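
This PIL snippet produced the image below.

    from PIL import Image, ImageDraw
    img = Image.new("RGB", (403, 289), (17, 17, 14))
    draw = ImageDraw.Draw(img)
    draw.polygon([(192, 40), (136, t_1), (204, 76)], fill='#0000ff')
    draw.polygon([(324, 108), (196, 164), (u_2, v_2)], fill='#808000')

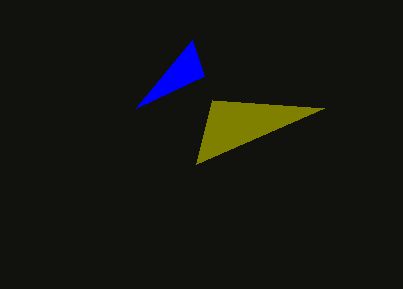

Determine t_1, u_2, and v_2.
t_1 = 108
u_2 = 212
v_2 = 100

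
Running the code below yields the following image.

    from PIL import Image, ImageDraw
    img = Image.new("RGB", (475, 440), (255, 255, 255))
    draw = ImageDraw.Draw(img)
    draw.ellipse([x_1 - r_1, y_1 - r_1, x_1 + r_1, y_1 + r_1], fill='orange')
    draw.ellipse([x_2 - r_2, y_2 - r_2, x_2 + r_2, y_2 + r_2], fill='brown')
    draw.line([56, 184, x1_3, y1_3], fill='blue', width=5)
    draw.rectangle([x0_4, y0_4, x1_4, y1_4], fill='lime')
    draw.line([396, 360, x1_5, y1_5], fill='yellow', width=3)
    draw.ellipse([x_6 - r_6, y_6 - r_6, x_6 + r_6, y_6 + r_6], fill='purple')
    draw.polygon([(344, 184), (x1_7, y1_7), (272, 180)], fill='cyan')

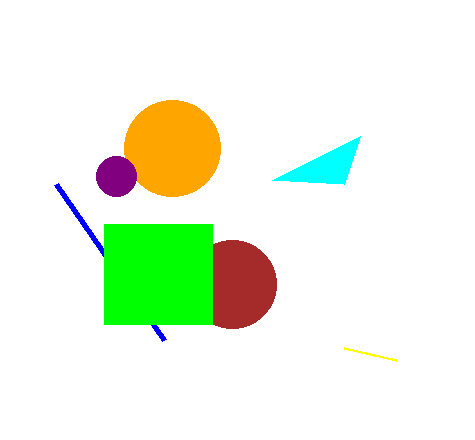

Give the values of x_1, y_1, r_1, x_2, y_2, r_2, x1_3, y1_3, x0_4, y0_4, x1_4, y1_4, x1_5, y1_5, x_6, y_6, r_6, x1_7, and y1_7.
x_1 = 172, y_1 = 148, r_1 = 48, x_2 = 232, y_2 = 284, r_2 = 44, x1_3 = 164, y1_3 = 340, x0_4 = 104, y0_4 = 224, x1_4 = 212, y1_4 = 324, x1_5 = 344, y1_5 = 348, x_6 = 116, y_6 = 176, r_6 = 20, x1_7 = 360, y1_7 = 136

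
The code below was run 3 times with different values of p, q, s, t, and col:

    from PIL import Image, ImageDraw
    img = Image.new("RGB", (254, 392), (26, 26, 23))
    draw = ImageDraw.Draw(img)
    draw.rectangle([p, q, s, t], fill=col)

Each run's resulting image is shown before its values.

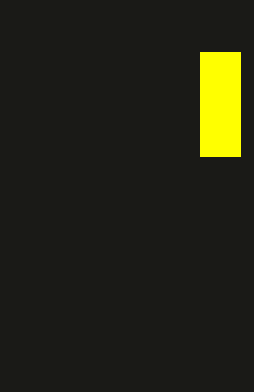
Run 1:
p = 200; q = 52; s = 240; t = 156; col = 'yellow'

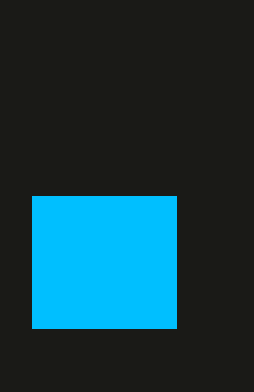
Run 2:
p = 32; q = 196; s = 176; t = 328; col = 'deepskyblue'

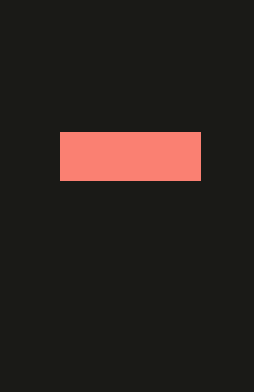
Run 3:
p = 60, q = 132, s = 200, t = 180, col = 'salmon'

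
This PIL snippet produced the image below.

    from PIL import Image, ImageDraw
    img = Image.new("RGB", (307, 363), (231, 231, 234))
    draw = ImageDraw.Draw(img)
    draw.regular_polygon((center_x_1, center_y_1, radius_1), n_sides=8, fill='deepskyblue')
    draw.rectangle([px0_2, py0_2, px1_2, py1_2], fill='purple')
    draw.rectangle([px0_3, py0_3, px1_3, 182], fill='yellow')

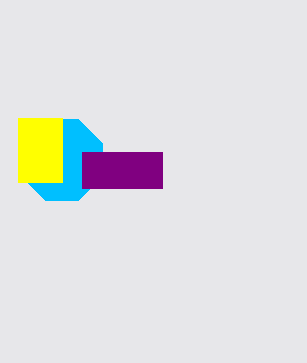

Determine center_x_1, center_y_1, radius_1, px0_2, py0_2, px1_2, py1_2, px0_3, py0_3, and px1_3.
center_x_1 = 62; center_y_1 = 160; radius_1 = 44; px0_2 = 82; py0_2 = 152; px1_2 = 162; py1_2 = 188; px0_3 = 18; py0_3 = 118; px1_3 = 62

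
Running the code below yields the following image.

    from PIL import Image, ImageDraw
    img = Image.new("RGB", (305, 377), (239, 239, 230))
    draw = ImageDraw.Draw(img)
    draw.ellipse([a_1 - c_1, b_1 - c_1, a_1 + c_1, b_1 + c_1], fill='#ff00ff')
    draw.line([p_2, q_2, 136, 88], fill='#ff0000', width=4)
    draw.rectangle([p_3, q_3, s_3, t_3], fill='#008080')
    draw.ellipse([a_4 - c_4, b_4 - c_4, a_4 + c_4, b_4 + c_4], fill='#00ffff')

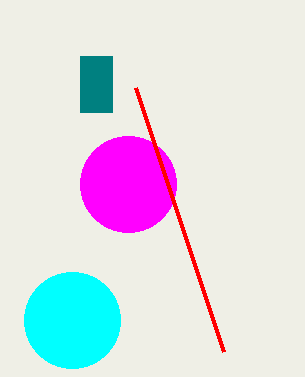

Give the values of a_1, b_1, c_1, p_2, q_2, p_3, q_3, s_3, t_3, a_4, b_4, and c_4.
a_1 = 128, b_1 = 184, c_1 = 48, p_2 = 224, q_2 = 352, p_3 = 80, q_3 = 56, s_3 = 112, t_3 = 112, a_4 = 72, b_4 = 320, c_4 = 48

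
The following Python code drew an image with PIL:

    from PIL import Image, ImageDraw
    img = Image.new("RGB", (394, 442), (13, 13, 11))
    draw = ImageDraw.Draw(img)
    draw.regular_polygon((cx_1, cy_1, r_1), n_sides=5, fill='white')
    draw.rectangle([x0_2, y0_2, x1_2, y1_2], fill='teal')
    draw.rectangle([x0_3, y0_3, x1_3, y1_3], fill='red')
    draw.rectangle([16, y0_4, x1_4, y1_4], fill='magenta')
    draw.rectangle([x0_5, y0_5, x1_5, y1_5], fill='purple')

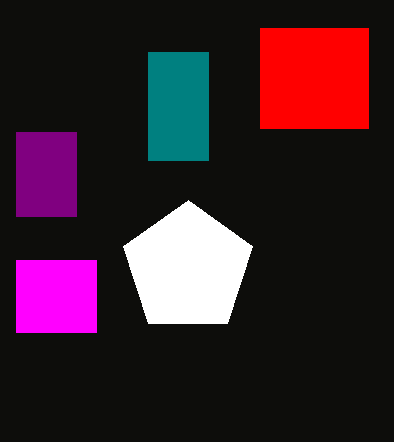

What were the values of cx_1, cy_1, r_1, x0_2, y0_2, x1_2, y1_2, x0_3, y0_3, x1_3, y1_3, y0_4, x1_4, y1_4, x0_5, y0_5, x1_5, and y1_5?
cx_1 = 188; cy_1 = 268; r_1 = 68; x0_2 = 148; y0_2 = 52; x1_2 = 208; y1_2 = 160; x0_3 = 260; y0_3 = 28; x1_3 = 368; y1_3 = 128; y0_4 = 260; x1_4 = 96; y1_4 = 332; x0_5 = 16; y0_5 = 132; x1_5 = 76; y1_5 = 216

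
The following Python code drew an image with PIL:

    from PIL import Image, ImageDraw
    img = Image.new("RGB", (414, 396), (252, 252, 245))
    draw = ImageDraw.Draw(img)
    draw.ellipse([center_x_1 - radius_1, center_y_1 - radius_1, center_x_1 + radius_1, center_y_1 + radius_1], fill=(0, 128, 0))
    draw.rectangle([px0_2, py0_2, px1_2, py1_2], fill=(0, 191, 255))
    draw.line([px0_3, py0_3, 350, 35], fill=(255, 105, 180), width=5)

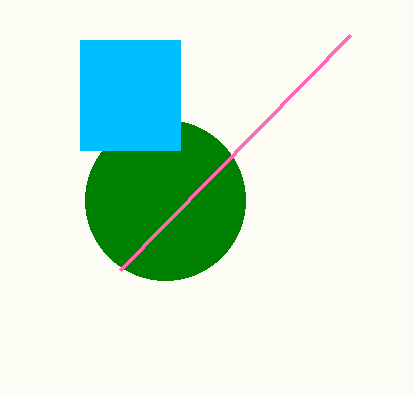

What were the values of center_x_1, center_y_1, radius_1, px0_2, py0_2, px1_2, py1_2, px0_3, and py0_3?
center_x_1 = 165
center_y_1 = 200
radius_1 = 80
px0_2 = 80
py0_2 = 40
px1_2 = 180
py1_2 = 150
px0_3 = 120
py0_3 = 270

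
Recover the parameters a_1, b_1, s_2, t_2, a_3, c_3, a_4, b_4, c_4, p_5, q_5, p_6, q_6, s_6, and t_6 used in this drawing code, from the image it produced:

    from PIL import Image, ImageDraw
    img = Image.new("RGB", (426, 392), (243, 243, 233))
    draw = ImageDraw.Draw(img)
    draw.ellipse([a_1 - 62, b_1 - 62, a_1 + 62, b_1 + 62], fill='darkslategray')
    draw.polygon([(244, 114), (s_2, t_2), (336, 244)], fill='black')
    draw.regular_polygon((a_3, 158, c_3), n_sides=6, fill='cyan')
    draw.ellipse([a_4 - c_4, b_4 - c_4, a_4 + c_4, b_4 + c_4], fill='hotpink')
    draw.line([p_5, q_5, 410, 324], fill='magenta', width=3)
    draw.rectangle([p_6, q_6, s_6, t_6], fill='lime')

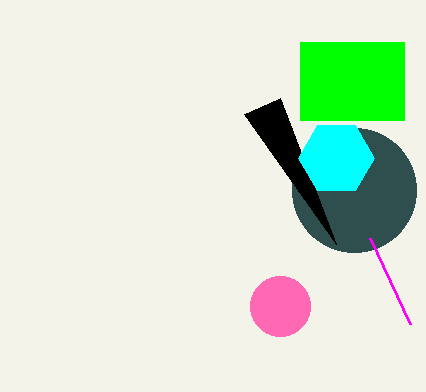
a_1 = 354, b_1 = 190, s_2 = 280, t_2 = 98, a_3 = 336, c_3 = 38, a_4 = 280, b_4 = 306, c_4 = 30, p_5 = 370, q_5 = 238, p_6 = 300, q_6 = 42, s_6 = 404, t_6 = 120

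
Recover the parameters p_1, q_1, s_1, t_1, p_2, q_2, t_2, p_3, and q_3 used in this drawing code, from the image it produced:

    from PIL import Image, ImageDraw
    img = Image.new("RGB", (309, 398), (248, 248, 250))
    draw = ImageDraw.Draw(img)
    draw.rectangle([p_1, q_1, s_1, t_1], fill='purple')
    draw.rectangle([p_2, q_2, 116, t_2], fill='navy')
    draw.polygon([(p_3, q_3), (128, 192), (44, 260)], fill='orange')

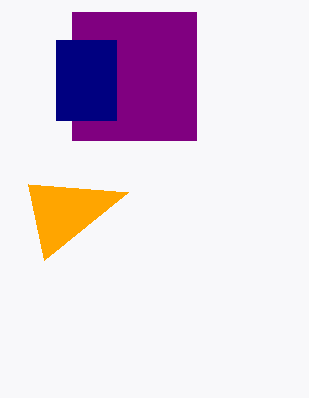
p_1 = 72; q_1 = 12; s_1 = 196; t_1 = 140; p_2 = 56; q_2 = 40; t_2 = 120; p_3 = 28; q_3 = 184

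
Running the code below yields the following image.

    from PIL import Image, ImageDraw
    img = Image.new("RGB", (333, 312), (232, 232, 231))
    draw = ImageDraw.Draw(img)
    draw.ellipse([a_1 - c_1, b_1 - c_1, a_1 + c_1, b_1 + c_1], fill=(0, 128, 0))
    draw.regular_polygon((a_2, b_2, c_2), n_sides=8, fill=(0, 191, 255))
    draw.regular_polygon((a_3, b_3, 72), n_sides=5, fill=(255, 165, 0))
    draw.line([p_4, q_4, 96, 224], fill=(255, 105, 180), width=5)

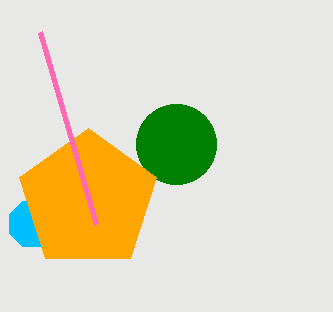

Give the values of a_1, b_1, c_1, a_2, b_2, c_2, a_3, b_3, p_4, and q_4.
a_1 = 176, b_1 = 144, c_1 = 40, a_2 = 32, b_2 = 224, c_2 = 24, a_3 = 88, b_3 = 200, p_4 = 40, q_4 = 32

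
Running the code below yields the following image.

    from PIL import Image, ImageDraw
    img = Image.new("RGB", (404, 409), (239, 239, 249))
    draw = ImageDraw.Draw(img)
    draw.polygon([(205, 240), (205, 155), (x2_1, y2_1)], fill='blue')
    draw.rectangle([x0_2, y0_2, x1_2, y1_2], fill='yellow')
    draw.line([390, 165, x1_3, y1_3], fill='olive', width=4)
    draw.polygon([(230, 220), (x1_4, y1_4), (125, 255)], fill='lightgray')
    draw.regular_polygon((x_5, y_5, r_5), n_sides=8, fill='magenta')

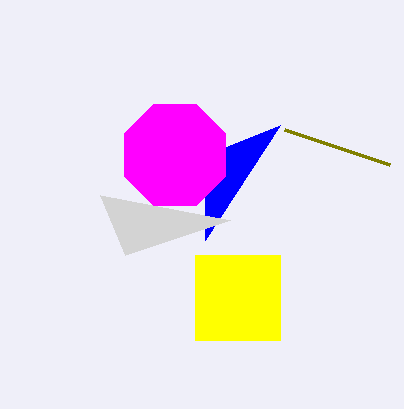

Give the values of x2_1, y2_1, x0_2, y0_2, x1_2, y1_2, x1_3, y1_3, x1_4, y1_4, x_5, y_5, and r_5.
x2_1 = 280
y2_1 = 125
x0_2 = 195
y0_2 = 255
x1_2 = 280
y1_2 = 340
x1_3 = 285
y1_3 = 130
x1_4 = 100
y1_4 = 195
x_5 = 175
y_5 = 155
r_5 = 55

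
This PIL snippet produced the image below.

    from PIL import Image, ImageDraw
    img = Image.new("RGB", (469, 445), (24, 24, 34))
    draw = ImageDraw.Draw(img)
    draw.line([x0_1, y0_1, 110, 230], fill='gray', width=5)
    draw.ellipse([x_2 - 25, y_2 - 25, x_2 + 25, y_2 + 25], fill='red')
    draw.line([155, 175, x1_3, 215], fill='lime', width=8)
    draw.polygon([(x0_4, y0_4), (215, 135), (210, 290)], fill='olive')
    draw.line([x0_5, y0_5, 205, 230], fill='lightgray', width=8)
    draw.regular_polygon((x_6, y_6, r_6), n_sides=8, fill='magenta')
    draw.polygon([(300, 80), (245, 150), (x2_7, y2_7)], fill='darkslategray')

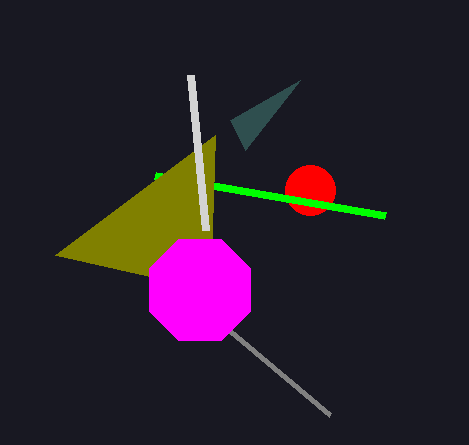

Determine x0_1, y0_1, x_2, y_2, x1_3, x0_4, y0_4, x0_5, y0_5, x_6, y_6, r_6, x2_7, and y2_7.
x0_1 = 330; y0_1 = 415; x_2 = 310; y_2 = 190; x1_3 = 385; x0_4 = 55; y0_4 = 255; x0_5 = 190; y0_5 = 75; x_6 = 200; y_6 = 290; r_6 = 55; x2_7 = 230; y2_7 = 120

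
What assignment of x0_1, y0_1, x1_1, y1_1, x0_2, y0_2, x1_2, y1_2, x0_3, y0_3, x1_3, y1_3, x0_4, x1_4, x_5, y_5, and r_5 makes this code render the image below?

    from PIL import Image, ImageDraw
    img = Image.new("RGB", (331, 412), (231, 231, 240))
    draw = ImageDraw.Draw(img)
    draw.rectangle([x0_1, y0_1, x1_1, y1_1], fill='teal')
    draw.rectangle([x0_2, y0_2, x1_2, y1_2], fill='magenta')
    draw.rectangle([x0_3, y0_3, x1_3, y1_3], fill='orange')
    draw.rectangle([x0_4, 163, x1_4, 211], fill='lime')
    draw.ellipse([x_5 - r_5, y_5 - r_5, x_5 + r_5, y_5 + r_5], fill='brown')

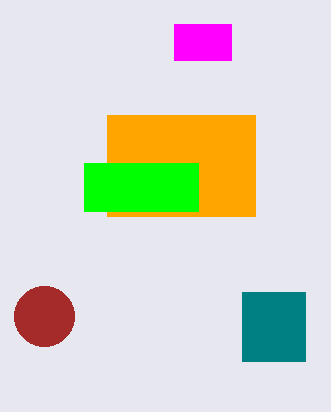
x0_1 = 242; y0_1 = 292; x1_1 = 305; y1_1 = 361; x0_2 = 174; y0_2 = 24; x1_2 = 231; y1_2 = 60; x0_3 = 107; y0_3 = 115; x1_3 = 255; y1_3 = 216; x0_4 = 84; x1_4 = 198; x_5 = 44; y_5 = 316; r_5 = 30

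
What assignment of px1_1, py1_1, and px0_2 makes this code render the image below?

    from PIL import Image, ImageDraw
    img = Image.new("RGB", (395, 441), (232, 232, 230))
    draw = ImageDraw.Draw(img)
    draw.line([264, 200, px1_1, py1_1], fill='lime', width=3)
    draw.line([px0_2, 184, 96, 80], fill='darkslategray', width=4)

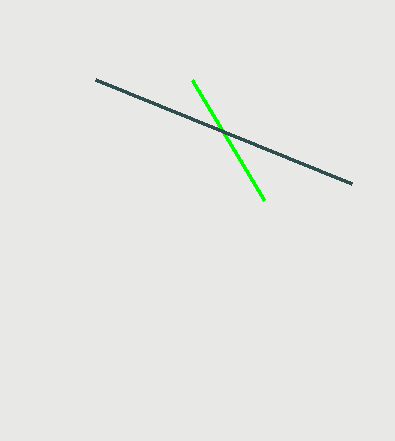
px1_1 = 192
py1_1 = 80
px0_2 = 352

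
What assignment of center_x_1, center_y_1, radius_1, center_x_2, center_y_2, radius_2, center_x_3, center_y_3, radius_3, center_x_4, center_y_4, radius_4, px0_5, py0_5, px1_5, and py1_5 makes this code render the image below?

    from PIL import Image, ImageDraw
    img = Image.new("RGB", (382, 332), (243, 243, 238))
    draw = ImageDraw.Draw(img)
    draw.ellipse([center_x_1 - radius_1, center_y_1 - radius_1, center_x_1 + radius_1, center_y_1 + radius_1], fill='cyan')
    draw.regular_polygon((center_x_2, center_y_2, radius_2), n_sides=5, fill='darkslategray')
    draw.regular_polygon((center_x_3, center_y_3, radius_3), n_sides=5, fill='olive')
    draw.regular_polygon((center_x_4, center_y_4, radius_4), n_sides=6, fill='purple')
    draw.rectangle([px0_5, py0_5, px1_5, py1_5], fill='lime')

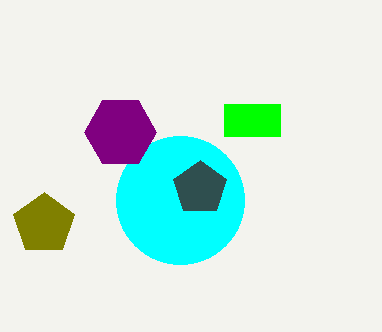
center_x_1 = 180
center_y_1 = 200
radius_1 = 64
center_x_2 = 200
center_y_2 = 188
radius_2 = 28
center_x_3 = 44
center_y_3 = 224
radius_3 = 32
center_x_4 = 120
center_y_4 = 132
radius_4 = 36
px0_5 = 224
py0_5 = 104
px1_5 = 280
py1_5 = 136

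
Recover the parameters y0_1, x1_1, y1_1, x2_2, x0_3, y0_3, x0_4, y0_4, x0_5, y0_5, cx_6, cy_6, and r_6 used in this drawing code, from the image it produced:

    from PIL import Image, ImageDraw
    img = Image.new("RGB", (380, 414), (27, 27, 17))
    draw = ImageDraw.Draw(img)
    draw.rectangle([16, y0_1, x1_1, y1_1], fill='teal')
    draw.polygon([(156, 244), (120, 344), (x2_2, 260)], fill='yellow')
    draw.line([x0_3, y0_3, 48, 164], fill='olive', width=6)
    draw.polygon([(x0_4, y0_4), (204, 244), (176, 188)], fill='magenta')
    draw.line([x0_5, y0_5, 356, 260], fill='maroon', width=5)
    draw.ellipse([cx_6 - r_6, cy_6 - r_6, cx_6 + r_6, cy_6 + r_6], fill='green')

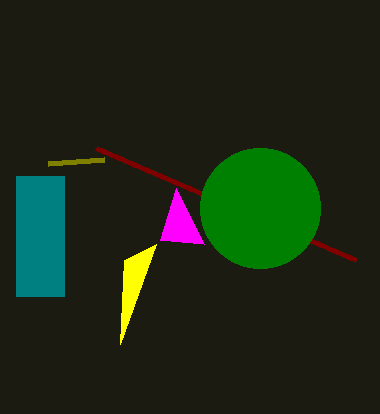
y0_1 = 176, x1_1 = 64, y1_1 = 296, x2_2 = 124, x0_3 = 104, y0_3 = 160, x0_4 = 160, y0_4 = 240, x0_5 = 96, y0_5 = 148, cx_6 = 260, cy_6 = 208, r_6 = 60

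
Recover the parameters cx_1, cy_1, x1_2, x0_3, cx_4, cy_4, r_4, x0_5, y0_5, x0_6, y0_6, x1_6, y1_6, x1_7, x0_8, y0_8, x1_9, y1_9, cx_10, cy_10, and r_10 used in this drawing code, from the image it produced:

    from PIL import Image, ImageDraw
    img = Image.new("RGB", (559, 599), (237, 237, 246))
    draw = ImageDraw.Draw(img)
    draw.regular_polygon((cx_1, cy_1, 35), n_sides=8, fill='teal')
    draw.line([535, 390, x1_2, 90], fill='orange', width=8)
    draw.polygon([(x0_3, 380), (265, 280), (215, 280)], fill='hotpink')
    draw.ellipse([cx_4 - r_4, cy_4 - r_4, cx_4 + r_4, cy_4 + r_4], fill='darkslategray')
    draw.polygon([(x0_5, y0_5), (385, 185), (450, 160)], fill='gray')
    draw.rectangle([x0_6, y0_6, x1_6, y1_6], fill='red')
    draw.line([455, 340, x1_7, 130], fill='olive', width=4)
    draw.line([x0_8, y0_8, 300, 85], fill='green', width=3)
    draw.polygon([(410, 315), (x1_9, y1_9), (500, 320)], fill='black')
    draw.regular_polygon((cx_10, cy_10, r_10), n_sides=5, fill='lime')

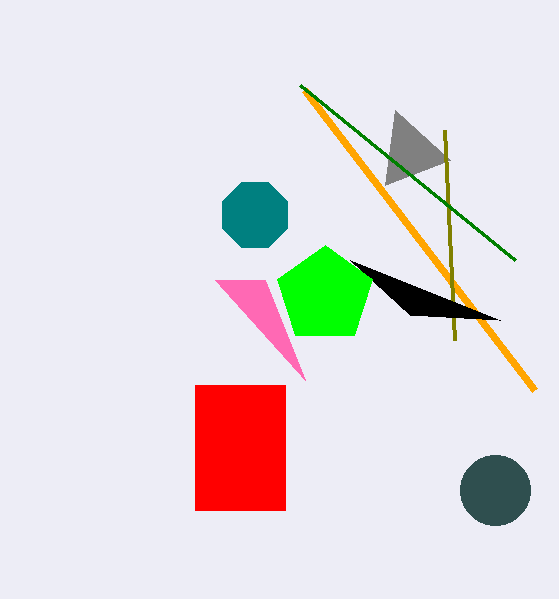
cx_1 = 255
cy_1 = 215
x1_2 = 305
x0_3 = 305
cx_4 = 495
cy_4 = 490
r_4 = 35
x0_5 = 395
y0_5 = 110
x0_6 = 195
y0_6 = 385
x1_6 = 285
y1_6 = 510
x1_7 = 445
x0_8 = 515
y0_8 = 260
x1_9 = 350
y1_9 = 260
cx_10 = 325
cy_10 = 295
r_10 = 50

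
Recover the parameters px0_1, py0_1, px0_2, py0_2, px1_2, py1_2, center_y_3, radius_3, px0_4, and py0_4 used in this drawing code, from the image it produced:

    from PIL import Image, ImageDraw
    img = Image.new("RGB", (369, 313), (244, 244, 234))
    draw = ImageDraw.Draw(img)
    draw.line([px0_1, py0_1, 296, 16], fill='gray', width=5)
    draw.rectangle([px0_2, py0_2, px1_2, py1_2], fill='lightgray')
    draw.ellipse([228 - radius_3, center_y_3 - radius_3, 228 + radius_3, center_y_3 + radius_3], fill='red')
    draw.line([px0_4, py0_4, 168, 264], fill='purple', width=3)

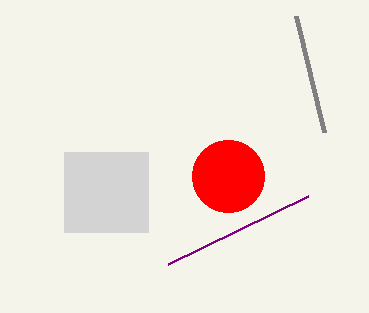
px0_1 = 324; py0_1 = 132; px0_2 = 64; py0_2 = 152; px1_2 = 148; py1_2 = 232; center_y_3 = 176; radius_3 = 36; px0_4 = 308; py0_4 = 196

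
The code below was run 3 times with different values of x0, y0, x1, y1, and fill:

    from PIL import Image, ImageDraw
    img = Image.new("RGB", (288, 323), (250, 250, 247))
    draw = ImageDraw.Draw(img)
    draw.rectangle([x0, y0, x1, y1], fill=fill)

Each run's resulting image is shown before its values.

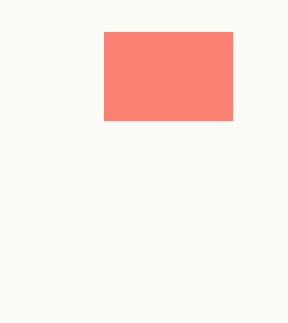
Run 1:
x0 = 104
y0 = 32
x1 = 232
y1 = 120
fill = 'salmon'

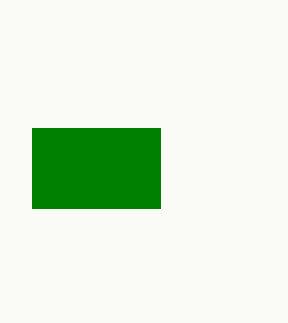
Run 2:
x0 = 32
y0 = 128
x1 = 160
y1 = 208
fill = 'green'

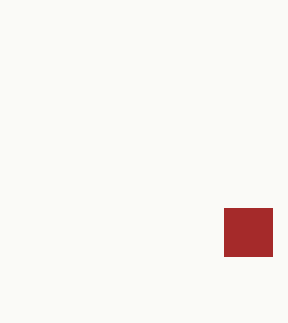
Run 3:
x0 = 224
y0 = 208
x1 = 272
y1 = 256
fill = 'brown'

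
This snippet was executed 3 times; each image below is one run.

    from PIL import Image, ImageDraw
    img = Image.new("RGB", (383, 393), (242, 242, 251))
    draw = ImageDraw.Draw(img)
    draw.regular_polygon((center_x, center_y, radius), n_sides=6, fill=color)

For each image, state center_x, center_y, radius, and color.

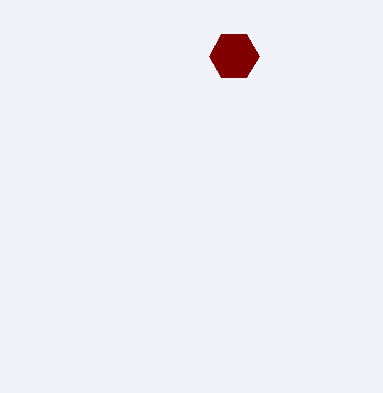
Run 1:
center_x = 234
center_y = 56
radius = 25
color = 'maroon'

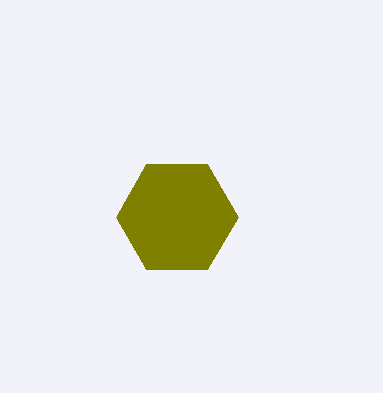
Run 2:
center_x = 177; center_y = 217; radius = 61; color = 'olive'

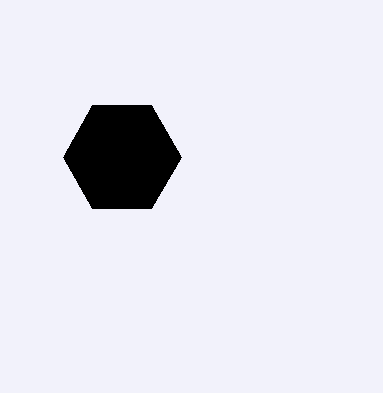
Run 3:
center_x = 122; center_y = 157; radius = 59; color = 'black'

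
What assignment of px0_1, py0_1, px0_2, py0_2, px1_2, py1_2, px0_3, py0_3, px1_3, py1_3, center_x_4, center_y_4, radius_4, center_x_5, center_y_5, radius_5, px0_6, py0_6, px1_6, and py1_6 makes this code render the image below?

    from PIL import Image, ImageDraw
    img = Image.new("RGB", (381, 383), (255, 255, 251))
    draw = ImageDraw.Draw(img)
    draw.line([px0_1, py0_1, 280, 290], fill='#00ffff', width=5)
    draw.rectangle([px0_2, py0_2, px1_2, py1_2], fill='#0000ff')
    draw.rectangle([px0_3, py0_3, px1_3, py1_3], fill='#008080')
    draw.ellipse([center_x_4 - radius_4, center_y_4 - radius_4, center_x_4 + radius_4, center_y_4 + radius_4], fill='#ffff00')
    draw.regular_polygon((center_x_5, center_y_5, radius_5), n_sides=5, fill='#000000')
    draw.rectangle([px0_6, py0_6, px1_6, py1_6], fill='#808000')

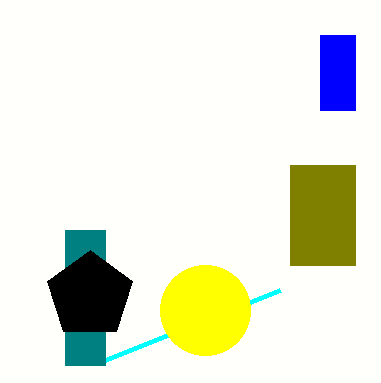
px0_1 = 105
py0_1 = 360
px0_2 = 320
py0_2 = 35
px1_2 = 355
py1_2 = 110
px0_3 = 65
py0_3 = 230
px1_3 = 105
py1_3 = 365
center_x_4 = 205
center_y_4 = 310
radius_4 = 45
center_x_5 = 90
center_y_5 = 295
radius_5 = 45
px0_6 = 290
py0_6 = 165
px1_6 = 355
py1_6 = 265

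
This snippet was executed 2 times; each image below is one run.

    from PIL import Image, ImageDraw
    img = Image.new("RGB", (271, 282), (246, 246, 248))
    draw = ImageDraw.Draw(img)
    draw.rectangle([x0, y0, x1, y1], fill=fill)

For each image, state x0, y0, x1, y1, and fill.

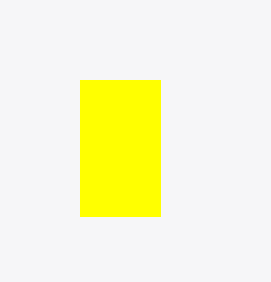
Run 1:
x0 = 80
y0 = 80
x1 = 160
y1 = 216
fill = 'yellow'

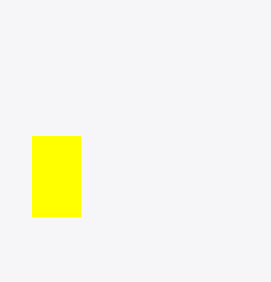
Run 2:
x0 = 32, y0 = 136, x1 = 80, y1 = 216, fill = 'yellow'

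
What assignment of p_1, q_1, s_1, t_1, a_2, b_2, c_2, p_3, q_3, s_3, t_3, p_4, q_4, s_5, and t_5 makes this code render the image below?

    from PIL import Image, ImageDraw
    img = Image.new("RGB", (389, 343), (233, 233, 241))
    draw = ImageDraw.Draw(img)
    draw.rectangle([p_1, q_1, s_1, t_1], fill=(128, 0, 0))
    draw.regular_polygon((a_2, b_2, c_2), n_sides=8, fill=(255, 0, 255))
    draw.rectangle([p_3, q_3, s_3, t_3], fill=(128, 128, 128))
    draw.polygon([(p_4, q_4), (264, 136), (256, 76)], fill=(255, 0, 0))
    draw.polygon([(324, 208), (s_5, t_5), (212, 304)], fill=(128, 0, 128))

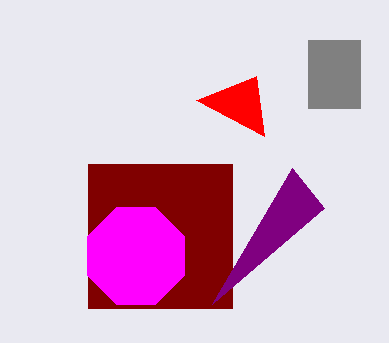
p_1 = 88; q_1 = 164; s_1 = 232; t_1 = 308; a_2 = 136; b_2 = 256; c_2 = 52; p_3 = 308; q_3 = 40; s_3 = 360; t_3 = 108; p_4 = 196; q_4 = 100; s_5 = 292; t_5 = 168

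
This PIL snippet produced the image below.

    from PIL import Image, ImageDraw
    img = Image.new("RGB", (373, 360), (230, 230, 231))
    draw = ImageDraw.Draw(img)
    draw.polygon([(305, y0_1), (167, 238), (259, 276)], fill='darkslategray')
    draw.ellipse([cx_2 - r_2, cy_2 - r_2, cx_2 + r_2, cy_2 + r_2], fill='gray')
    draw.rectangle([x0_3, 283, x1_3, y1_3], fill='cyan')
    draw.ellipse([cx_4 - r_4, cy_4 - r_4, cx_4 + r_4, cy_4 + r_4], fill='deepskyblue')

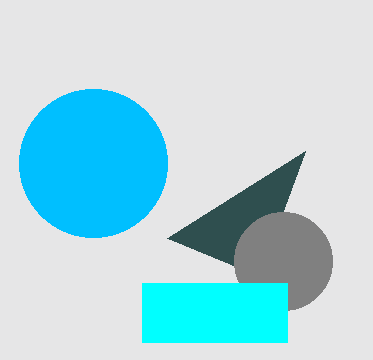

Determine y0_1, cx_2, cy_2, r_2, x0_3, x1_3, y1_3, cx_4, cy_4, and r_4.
y0_1 = 151
cx_2 = 283
cy_2 = 261
r_2 = 49
x0_3 = 142
x1_3 = 287
y1_3 = 342
cx_4 = 93
cy_4 = 163
r_4 = 74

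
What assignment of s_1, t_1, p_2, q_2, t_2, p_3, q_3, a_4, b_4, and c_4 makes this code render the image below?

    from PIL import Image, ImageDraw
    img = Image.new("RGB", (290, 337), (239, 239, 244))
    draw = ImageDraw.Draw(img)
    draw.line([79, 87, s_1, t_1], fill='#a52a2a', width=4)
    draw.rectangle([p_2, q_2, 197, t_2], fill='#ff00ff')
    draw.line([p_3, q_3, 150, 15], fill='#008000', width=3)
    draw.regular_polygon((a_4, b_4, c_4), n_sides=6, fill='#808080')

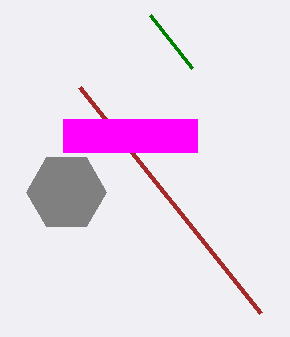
s_1 = 260
t_1 = 313
p_2 = 63
q_2 = 119
t_2 = 152
p_3 = 192
q_3 = 68
a_4 = 66
b_4 = 192
c_4 = 40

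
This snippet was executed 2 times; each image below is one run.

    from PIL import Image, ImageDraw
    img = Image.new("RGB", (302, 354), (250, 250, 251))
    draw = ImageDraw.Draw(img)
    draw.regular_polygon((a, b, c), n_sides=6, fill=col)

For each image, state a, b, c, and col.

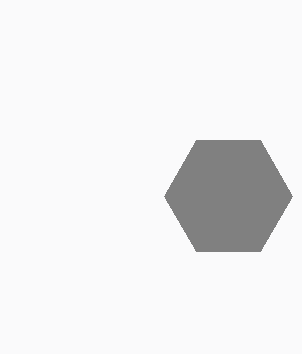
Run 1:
a = 228, b = 196, c = 64, col = 'gray'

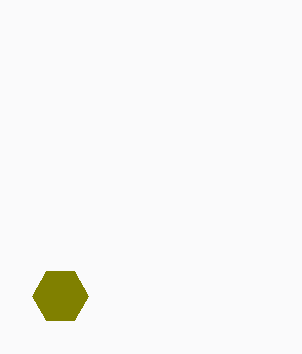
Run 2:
a = 60; b = 296; c = 28; col = 'olive'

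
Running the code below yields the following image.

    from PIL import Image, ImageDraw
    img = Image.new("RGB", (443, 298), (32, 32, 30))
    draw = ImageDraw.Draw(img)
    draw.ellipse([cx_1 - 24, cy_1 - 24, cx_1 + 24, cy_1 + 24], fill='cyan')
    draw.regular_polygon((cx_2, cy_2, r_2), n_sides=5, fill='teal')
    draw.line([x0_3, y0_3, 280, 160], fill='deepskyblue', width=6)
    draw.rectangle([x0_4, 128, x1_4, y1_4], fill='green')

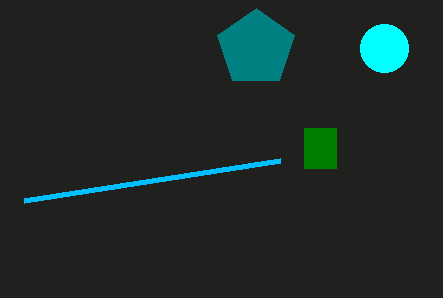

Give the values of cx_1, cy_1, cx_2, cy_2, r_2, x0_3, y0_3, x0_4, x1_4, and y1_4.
cx_1 = 384, cy_1 = 48, cx_2 = 256, cy_2 = 48, r_2 = 40, x0_3 = 24, y0_3 = 200, x0_4 = 304, x1_4 = 336, y1_4 = 168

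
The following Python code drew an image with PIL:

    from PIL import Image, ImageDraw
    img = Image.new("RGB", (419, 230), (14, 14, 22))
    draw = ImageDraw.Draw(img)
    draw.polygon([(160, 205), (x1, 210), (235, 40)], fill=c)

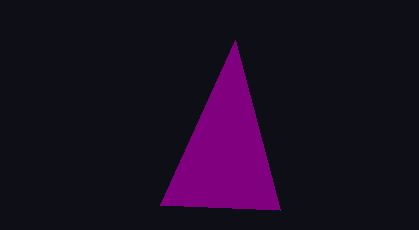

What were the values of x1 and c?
x1 = 280; c = 'purple'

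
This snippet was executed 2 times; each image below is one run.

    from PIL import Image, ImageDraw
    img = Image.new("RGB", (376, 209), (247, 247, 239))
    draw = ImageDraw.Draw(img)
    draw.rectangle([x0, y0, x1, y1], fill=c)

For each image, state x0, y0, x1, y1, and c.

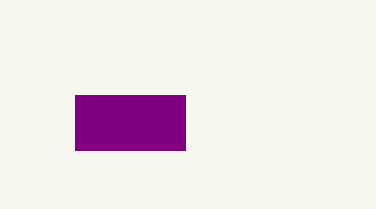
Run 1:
x0 = 75
y0 = 95
x1 = 185
y1 = 150
c = 'purple'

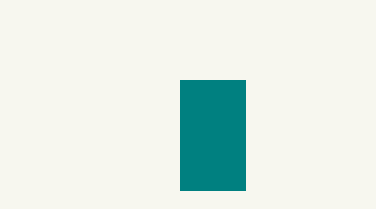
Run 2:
x0 = 180, y0 = 80, x1 = 245, y1 = 190, c = 'teal'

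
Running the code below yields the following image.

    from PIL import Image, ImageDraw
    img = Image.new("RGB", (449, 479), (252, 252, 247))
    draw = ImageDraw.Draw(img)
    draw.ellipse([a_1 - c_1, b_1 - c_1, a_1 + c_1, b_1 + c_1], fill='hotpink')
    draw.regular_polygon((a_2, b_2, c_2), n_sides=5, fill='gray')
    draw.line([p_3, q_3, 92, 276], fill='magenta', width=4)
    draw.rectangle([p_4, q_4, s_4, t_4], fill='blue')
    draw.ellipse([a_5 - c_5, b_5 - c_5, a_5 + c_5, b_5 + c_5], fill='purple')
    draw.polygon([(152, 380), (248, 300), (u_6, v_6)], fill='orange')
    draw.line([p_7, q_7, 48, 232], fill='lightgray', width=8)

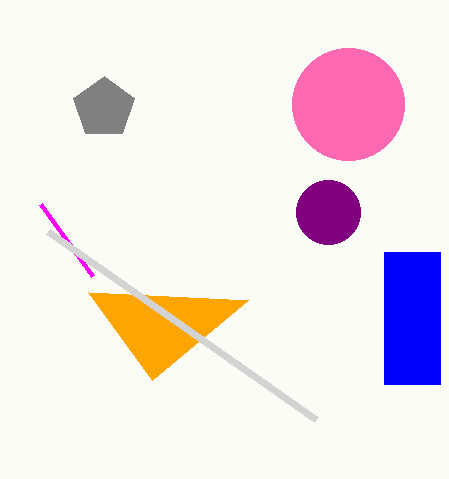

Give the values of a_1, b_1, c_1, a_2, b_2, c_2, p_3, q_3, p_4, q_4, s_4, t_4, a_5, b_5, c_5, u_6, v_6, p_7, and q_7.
a_1 = 348, b_1 = 104, c_1 = 56, a_2 = 104, b_2 = 108, c_2 = 32, p_3 = 40, q_3 = 204, p_4 = 384, q_4 = 252, s_4 = 440, t_4 = 384, a_5 = 328, b_5 = 212, c_5 = 32, u_6 = 88, v_6 = 292, p_7 = 316, q_7 = 420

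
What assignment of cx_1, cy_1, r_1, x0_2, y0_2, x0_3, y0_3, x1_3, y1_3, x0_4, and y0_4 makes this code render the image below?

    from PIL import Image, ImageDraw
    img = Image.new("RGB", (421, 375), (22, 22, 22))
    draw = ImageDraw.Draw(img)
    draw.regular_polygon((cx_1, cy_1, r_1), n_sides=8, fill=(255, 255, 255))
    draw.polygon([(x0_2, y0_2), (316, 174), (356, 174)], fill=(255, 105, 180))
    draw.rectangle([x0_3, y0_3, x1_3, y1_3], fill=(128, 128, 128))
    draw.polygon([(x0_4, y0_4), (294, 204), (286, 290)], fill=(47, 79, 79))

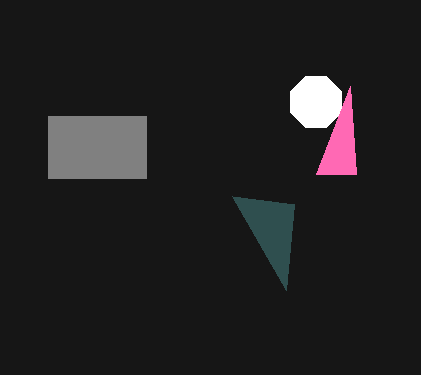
cx_1 = 316
cy_1 = 102
r_1 = 28
x0_2 = 350
y0_2 = 86
x0_3 = 48
y0_3 = 116
x1_3 = 146
y1_3 = 178
x0_4 = 232
y0_4 = 196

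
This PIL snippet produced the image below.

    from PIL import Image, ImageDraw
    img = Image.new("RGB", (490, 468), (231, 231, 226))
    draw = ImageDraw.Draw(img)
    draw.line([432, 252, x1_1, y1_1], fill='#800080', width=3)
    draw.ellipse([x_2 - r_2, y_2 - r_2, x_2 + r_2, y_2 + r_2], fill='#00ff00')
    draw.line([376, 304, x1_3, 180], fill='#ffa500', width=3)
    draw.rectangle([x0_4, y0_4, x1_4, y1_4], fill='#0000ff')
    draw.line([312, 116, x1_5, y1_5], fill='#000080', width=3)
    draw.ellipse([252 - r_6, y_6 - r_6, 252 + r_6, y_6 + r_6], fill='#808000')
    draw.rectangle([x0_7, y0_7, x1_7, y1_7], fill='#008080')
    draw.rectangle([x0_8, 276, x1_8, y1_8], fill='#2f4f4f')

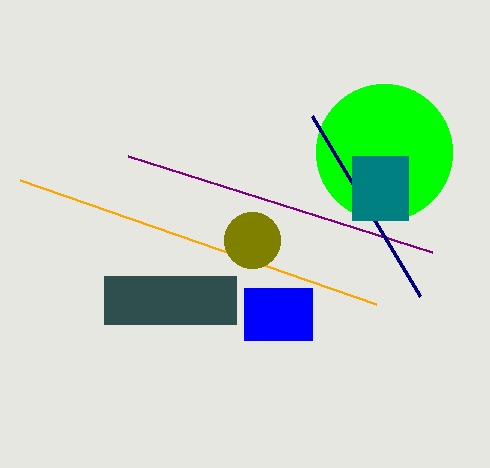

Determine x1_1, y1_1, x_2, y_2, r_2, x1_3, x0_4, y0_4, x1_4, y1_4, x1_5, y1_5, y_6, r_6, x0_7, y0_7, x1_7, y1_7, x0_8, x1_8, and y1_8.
x1_1 = 128; y1_1 = 156; x_2 = 384; y_2 = 152; r_2 = 68; x1_3 = 20; x0_4 = 244; y0_4 = 288; x1_4 = 312; y1_4 = 340; x1_5 = 420; y1_5 = 296; y_6 = 240; r_6 = 28; x0_7 = 352; y0_7 = 156; x1_7 = 408; y1_7 = 220; x0_8 = 104; x1_8 = 236; y1_8 = 324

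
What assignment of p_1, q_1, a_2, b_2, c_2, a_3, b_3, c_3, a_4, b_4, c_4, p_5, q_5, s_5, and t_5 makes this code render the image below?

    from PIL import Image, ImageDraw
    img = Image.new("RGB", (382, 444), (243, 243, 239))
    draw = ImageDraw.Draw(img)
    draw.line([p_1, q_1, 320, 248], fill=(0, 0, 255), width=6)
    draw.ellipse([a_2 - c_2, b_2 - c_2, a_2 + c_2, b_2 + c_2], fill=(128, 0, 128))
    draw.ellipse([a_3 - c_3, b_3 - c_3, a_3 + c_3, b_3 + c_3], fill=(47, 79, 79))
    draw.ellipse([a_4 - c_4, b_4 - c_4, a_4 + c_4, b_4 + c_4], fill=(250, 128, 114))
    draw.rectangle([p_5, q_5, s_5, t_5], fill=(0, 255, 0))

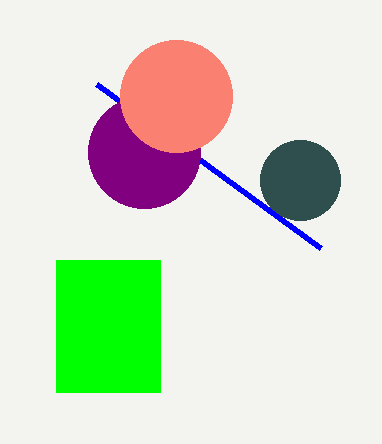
p_1 = 96
q_1 = 84
a_2 = 144
b_2 = 152
c_2 = 56
a_3 = 300
b_3 = 180
c_3 = 40
a_4 = 176
b_4 = 96
c_4 = 56
p_5 = 56
q_5 = 260
s_5 = 160
t_5 = 392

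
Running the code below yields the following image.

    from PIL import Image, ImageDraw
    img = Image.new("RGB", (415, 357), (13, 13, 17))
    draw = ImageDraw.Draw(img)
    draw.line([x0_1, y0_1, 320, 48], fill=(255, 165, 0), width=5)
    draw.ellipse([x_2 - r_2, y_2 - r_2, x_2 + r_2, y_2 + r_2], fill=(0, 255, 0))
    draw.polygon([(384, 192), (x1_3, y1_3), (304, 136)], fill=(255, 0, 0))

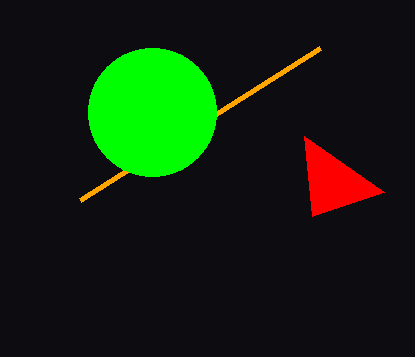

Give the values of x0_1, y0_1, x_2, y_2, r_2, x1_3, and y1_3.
x0_1 = 80
y0_1 = 200
x_2 = 152
y_2 = 112
r_2 = 64
x1_3 = 312
y1_3 = 216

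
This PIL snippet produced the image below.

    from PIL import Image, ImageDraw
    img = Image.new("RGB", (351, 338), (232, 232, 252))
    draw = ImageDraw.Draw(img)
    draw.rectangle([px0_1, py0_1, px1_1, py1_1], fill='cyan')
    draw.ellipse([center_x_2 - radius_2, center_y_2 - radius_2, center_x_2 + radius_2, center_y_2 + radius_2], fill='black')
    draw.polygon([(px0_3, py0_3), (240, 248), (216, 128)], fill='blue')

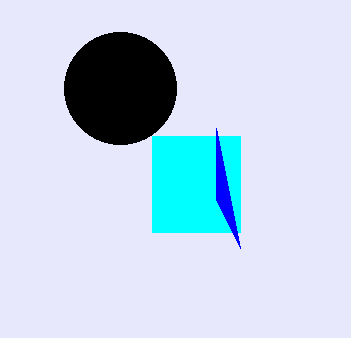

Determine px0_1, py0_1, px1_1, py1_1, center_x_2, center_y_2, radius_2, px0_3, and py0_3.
px0_1 = 152; py0_1 = 136; px1_1 = 240; py1_1 = 232; center_x_2 = 120; center_y_2 = 88; radius_2 = 56; px0_3 = 216; py0_3 = 200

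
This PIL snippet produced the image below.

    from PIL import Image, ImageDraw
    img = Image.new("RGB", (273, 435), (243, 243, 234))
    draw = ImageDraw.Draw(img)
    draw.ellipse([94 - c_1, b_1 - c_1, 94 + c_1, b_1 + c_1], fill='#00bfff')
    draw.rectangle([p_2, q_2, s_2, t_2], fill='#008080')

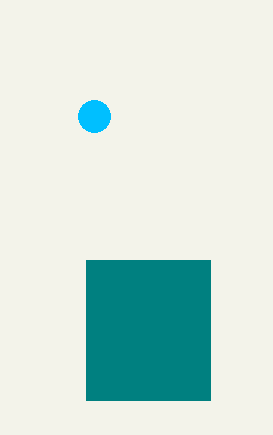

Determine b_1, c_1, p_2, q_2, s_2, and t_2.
b_1 = 116; c_1 = 16; p_2 = 86; q_2 = 260; s_2 = 210; t_2 = 400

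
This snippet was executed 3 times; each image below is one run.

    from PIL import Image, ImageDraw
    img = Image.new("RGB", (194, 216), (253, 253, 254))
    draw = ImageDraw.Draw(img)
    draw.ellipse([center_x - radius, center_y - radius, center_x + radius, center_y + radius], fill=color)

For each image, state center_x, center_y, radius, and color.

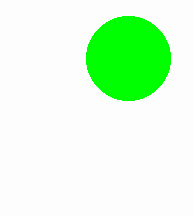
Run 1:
center_x = 128; center_y = 58; radius = 42; color = 'lime'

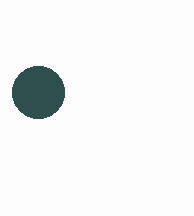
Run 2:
center_x = 38
center_y = 92
radius = 26
color = 'darkslategray'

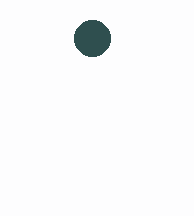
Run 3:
center_x = 92, center_y = 38, radius = 18, color = 'darkslategray'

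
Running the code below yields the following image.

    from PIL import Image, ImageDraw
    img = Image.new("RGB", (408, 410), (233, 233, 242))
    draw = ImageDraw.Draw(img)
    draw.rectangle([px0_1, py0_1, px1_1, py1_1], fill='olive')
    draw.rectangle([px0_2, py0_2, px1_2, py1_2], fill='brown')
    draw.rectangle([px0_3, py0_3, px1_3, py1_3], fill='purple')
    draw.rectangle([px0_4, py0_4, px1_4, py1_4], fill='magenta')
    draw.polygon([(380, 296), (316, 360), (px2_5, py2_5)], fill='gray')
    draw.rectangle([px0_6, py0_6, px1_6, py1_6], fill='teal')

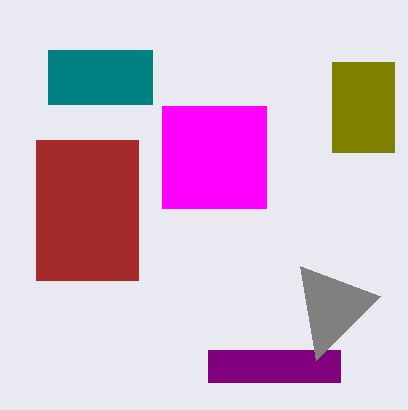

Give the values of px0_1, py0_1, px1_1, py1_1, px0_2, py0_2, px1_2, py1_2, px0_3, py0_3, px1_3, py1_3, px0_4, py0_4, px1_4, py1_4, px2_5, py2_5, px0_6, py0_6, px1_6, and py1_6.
px0_1 = 332; py0_1 = 62; px1_1 = 394; py1_1 = 152; px0_2 = 36; py0_2 = 140; px1_2 = 138; py1_2 = 280; px0_3 = 208; py0_3 = 350; px1_3 = 340; py1_3 = 382; px0_4 = 162; py0_4 = 106; px1_4 = 266; py1_4 = 208; px2_5 = 300; py2_5 = 266; px0_6 = 48; py0_6 = 50; px1_6 = 152; py1_6 = 104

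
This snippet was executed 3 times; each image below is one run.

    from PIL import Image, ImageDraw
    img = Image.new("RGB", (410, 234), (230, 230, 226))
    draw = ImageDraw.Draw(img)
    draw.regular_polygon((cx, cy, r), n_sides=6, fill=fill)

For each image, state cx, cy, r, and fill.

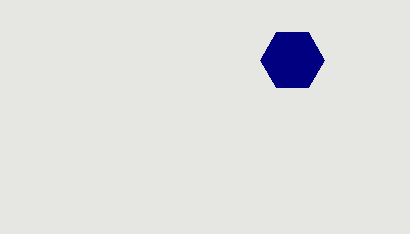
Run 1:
cx = 292; cy = 60; r = 32; fill = 'navy'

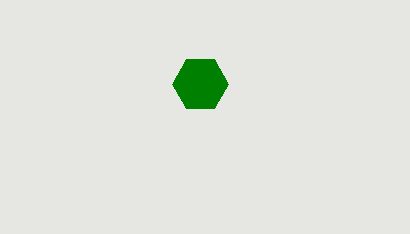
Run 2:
cx = 200, cy = 84, r = 28, fill = 'green'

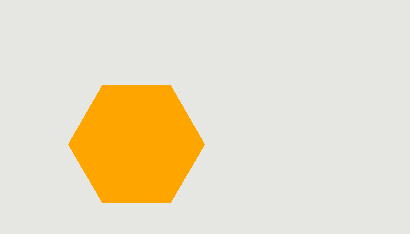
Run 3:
cx = 136, cy = 144, r = 68, fill = 'orange'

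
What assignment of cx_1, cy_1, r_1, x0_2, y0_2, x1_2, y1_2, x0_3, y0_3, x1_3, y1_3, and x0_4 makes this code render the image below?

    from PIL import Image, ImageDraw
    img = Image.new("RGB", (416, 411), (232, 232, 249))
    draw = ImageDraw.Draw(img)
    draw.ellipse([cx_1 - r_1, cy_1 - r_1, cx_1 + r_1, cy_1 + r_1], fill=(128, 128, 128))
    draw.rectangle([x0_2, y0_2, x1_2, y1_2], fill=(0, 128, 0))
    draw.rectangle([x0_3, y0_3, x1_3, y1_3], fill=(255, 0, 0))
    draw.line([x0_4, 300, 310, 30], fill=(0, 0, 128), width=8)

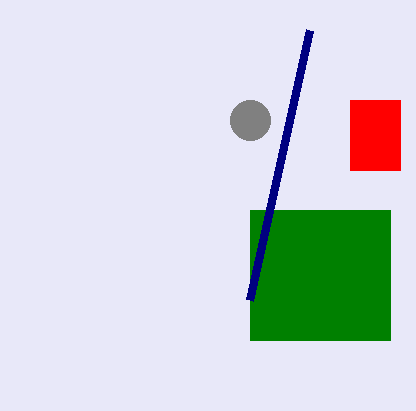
cx_1 = 250
cy_1 = 120
r_1 = 20
x0_2 = 250
y0_2 = 210
x1_2 = 390
y1_2 = 340
x0_3 = 350
y0_3 = 100
x1_3 = 400
y1_3 = 170
x0_4 = 250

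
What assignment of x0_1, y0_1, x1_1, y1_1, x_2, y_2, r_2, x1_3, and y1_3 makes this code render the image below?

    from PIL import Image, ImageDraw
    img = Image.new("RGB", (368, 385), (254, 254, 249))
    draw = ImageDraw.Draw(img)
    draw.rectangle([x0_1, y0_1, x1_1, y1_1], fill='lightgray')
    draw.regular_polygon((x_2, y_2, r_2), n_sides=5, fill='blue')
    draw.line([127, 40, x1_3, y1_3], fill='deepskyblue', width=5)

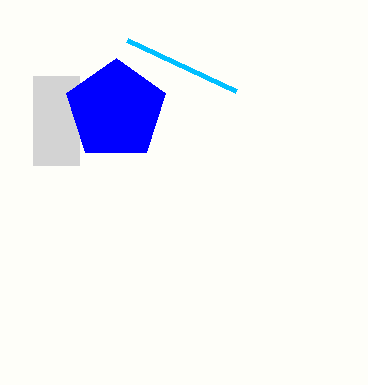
x0_1 = 33
y0_1 = 76
x1_1 = 79
y1_1 = 165
x_2 = 116
y_2 = 110
r_2 = 52
x1_3 = 236
y1_3 = 91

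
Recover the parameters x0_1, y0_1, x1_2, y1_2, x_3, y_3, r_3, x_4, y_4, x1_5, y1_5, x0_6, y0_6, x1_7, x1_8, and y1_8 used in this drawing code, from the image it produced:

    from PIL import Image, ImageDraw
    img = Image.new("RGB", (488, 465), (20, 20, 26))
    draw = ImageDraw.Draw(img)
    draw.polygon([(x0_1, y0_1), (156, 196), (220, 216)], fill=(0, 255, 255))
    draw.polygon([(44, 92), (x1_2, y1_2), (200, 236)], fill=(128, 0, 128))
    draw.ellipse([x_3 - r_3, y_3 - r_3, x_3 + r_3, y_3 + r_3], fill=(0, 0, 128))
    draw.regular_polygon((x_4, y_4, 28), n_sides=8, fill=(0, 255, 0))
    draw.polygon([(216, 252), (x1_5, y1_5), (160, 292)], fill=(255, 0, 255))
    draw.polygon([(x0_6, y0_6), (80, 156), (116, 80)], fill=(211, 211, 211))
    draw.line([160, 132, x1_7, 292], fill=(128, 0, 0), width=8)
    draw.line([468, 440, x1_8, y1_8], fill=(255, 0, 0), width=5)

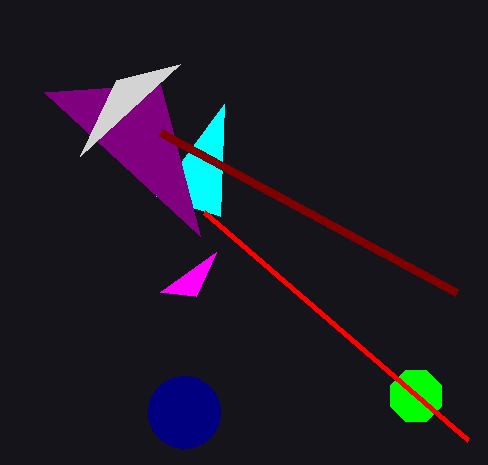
x0_1 = 224, y0_1 = 104, x1_2 = 160, y1_2 = 84, x_3 = 184, y_3 = 412, r_3 = 36, x_4 = 416, y_4 = 396, x1_5 = 196, y1_5 = 296, x0_6 = 180, y0_6 = 64, x1_7 = 456, x1_8 = 204, y1_8 = 212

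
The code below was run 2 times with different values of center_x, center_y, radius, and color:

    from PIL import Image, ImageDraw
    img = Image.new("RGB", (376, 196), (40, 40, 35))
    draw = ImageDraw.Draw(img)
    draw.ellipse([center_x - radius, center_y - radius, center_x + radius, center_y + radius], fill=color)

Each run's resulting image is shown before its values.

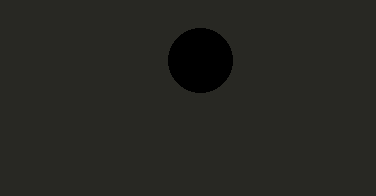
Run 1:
center_x = 200; center_y = 60; radius = 32; color = 'black'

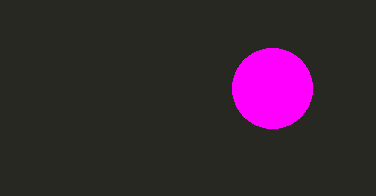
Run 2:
center_x = 272, center_y = 88, radius = 40, color = 'magenta'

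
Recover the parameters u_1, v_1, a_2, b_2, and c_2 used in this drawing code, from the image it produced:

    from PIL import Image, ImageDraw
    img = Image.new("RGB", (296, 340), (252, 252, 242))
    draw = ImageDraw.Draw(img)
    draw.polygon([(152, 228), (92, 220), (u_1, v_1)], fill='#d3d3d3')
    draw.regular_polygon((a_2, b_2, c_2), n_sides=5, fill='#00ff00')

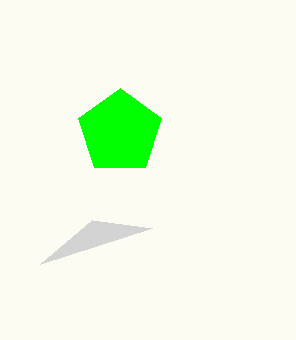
u_1 = 40; v_1 = 264; a_2 = 120; b_2 = 132; c_2 = 44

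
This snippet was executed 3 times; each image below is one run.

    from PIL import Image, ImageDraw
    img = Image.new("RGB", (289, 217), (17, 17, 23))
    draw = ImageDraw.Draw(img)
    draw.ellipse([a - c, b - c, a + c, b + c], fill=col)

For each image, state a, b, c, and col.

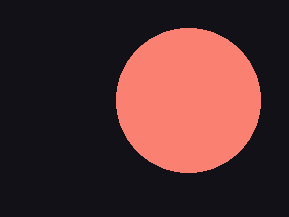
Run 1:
a = 188, b = 100, c = 72, col = 'salmon'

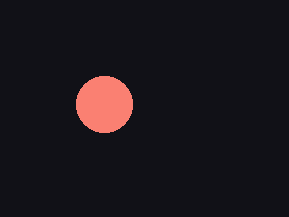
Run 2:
a = 104, b = 104, c = 28, col = 'salmon'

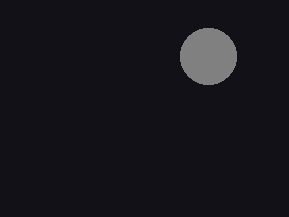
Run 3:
a = 208
b = 56
c = 28
col = 'gray'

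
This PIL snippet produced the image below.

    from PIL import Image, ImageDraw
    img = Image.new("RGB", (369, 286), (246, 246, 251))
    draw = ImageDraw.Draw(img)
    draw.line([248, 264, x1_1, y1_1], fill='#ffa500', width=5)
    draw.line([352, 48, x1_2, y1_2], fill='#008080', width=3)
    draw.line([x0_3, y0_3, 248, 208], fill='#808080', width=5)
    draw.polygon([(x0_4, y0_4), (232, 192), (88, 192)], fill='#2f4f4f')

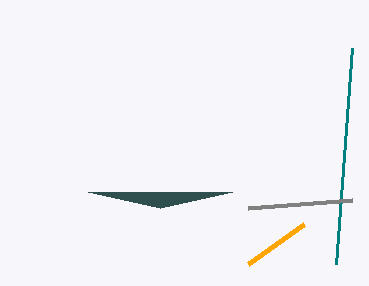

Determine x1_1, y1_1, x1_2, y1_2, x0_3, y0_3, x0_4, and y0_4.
x1_1 = 304
y1_1 = 224
x1_2 = 336
y1_2 = 264
x0_3 = 352
y0_3 = 200
x0_4 = 160
y0_4 = 208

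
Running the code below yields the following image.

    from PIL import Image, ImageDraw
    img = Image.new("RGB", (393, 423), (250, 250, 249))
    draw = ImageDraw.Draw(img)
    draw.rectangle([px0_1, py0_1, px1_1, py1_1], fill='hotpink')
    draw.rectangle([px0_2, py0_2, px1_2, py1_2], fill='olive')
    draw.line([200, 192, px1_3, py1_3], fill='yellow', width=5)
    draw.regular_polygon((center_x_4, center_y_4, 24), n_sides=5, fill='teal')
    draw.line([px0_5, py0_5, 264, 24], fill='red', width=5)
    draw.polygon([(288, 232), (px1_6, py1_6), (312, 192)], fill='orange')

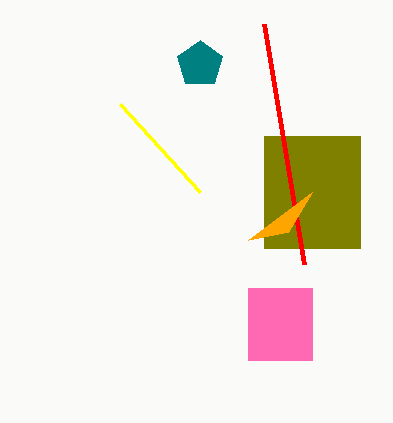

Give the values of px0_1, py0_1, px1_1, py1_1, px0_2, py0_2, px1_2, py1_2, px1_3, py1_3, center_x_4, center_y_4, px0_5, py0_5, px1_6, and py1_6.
px0_1 = 248
py0_1 = 288
px1_1 = 312
py1_1 = 360
px0_2 = 264
py0_2 = 136
px1_2 = 360
py1_2 = 248
px1_3 = 120
py1_3 = 104
center_x_4 = 200
center_y_4 = 64
px0_5 = 304
py0_5 = 264
px1_6 = 248
py1_6 = 240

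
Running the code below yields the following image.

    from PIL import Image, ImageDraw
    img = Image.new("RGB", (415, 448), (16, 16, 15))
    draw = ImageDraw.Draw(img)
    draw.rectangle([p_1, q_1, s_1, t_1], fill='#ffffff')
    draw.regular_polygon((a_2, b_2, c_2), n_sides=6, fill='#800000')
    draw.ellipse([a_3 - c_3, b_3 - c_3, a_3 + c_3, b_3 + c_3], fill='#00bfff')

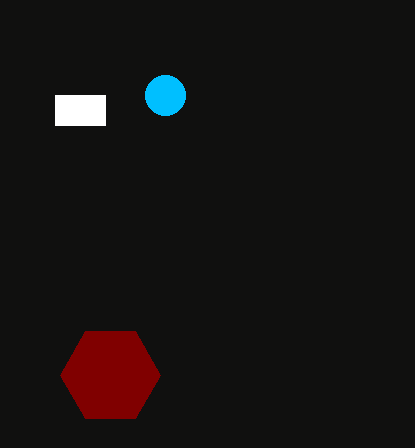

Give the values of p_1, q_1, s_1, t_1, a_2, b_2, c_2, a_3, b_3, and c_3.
p_1 = 55
q_1 = 95
s_1 = 105
t_1 = 125
a_2 = 110
b_2 = 375
c_2 = 50
a_3 = 165
b_3 = 95
c_3 = 20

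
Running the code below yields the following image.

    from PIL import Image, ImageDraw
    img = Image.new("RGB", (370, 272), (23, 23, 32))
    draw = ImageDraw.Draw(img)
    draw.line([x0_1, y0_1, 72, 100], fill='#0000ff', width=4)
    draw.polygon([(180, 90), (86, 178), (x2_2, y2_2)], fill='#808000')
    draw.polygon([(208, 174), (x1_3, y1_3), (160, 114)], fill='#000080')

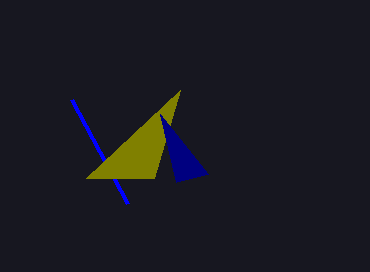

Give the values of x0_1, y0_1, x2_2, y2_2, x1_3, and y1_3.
x0_1 = 128, y0_1 = 204, x2_2 = 154, y2_2 = 178, x1_3 = 176, y1_3 = 182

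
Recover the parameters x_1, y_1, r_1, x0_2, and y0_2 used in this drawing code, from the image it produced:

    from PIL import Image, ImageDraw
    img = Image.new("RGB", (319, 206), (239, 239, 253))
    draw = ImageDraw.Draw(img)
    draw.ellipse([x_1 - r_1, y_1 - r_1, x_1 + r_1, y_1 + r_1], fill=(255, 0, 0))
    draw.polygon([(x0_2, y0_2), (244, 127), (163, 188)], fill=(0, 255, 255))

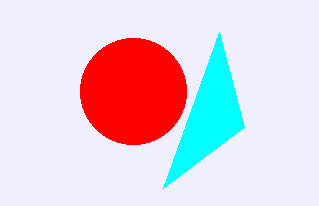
x_1 = 133
y_1 = 91
r_1 = 53
x0_2 = 219
y0_2 = 32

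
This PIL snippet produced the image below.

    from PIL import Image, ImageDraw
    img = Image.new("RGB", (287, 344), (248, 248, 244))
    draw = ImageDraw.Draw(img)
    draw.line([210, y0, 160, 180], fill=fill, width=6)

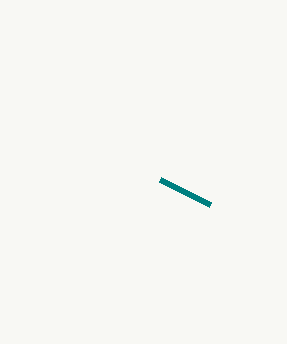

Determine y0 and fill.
y0 = 205
fill = 'teal'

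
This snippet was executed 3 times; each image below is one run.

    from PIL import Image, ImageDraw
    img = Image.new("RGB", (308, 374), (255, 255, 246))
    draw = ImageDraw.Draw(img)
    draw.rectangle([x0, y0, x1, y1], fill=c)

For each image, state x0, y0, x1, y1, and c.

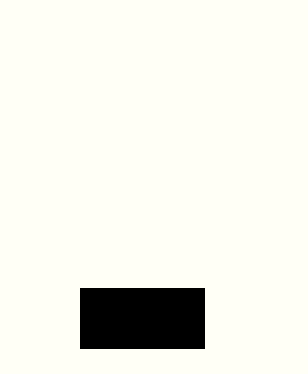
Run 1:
x0 = 80; y0 = 288; x1 = 204; y1 = 348; c = 'black'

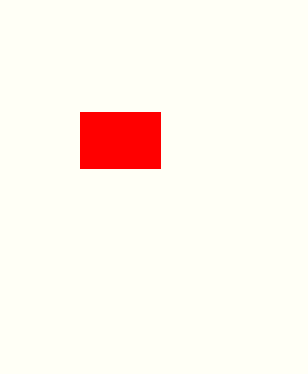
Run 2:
x0 = 80
y0 = 112
x1 = 160
y1 = 168
c = 'red'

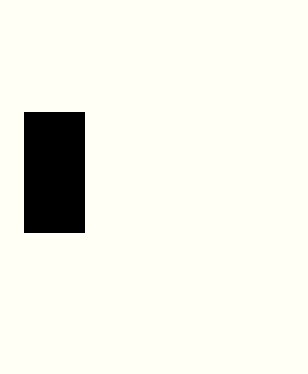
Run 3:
x0 = 24
y0 = 112
x1 = 84
y1 = 232
c = 'black'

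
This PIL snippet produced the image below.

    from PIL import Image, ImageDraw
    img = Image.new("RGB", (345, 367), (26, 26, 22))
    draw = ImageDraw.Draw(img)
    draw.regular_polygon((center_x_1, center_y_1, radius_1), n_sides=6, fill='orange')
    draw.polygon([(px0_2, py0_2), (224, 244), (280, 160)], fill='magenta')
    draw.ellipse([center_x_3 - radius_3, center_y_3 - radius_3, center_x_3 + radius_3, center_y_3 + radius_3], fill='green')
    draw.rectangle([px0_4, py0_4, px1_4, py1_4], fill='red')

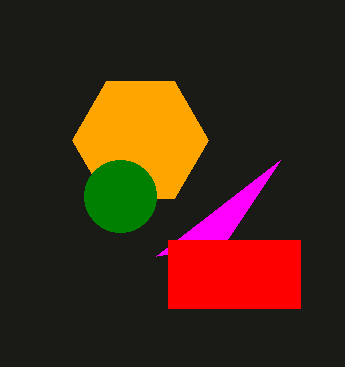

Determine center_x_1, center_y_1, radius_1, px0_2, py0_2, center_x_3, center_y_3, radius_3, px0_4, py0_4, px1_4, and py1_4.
center_x_1 = 140, center_y_1 = 140, radius_1 = 68, px0_2 = 156, py0_2 = 256, center_x_3 = 120, center_y_3 = 196, radius_3 = 36, px0_4 = 168, py0_4 = 240, px1_4 = 300, py1_4 = 308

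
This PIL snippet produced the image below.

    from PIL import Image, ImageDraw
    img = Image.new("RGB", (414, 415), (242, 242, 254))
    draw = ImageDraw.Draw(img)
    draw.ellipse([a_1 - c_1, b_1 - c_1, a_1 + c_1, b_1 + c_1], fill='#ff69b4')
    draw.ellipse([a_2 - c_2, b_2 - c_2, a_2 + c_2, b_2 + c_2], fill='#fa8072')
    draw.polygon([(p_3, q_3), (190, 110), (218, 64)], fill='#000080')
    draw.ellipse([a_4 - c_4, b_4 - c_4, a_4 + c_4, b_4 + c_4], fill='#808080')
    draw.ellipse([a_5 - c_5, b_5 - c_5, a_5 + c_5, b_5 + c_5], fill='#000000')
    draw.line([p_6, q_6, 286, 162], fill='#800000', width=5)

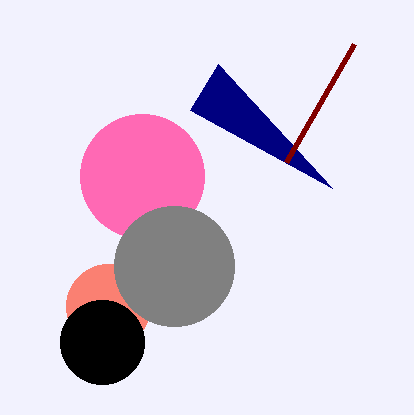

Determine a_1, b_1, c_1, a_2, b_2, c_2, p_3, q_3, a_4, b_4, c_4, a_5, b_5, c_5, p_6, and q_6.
a_1 = 142, b_1 = 176, c_1 = 62, a_2 = 108, b_2 = 306, c_2 = 42, p_3 = 332, q_3 = 188, a_4 = 174, b_4 = 266, c_4 = 60, a_5 = 102, b_5 = 342, c_5 = 42, p_6 = 354, q_6 = 44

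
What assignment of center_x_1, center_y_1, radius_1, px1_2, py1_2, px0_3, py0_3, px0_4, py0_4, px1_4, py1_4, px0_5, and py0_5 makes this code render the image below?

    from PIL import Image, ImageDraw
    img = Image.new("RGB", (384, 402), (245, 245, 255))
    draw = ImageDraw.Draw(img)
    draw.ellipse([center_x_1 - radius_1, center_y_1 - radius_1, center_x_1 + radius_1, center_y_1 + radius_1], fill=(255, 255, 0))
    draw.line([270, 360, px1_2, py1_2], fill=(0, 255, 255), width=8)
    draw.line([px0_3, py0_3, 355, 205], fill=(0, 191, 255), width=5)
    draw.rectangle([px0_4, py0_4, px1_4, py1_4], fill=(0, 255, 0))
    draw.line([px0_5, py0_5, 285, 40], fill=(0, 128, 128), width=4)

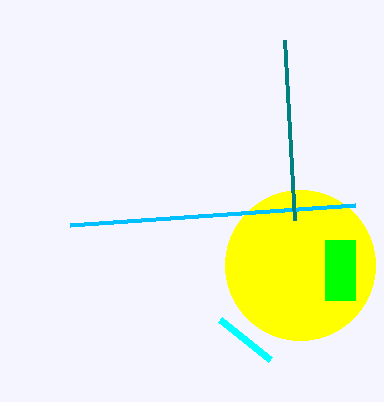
center_x_1 = 300
center_y_1 = 265
radius_1 = 75
px1_2 = 220
py1_2 = 320
px0_3 = 70
py0_3 = 225
px0_4 = 325
py0_4 = 240
px1_4 = 355
py1_4 = 300
px0_5 = 295
py0_5 = 220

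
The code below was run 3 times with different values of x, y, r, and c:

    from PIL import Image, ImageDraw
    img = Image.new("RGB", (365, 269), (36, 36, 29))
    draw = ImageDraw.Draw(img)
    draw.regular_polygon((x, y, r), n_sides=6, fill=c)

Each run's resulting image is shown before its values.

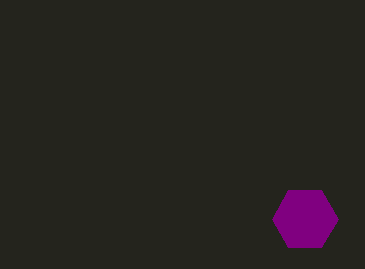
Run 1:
x = 305
y = 219
r = 33
c = 'purple'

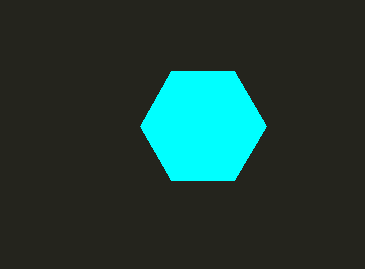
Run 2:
x = 203, y = 126, r = 63, c = 'cyan'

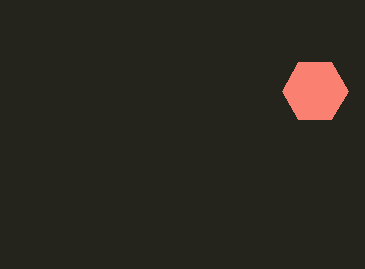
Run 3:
x = 315
y = 91
r = 33
c = 'salmon'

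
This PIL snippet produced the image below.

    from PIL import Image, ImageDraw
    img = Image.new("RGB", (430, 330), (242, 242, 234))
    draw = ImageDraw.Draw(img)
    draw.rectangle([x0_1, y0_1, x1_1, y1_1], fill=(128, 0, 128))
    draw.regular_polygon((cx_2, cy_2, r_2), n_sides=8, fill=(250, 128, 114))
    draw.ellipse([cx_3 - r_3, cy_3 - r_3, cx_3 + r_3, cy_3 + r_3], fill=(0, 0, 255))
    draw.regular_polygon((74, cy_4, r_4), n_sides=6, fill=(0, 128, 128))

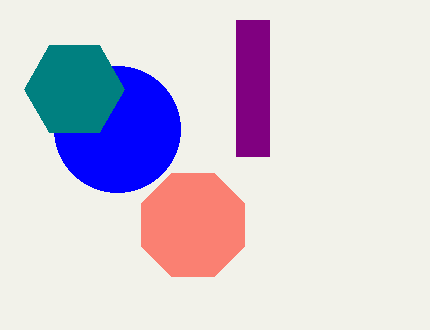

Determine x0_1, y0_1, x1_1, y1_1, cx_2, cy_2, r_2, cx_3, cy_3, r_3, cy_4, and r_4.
x0_1 = 236
y0_1 = 20
x1_1 = 269
y1_1 = 156
cx_2 = 193
cy_2 = 225
r_2 = 56
cx_3 = 117
cy_3 = 129
r_3 = 63
cy_4 = 89
r_4 = 50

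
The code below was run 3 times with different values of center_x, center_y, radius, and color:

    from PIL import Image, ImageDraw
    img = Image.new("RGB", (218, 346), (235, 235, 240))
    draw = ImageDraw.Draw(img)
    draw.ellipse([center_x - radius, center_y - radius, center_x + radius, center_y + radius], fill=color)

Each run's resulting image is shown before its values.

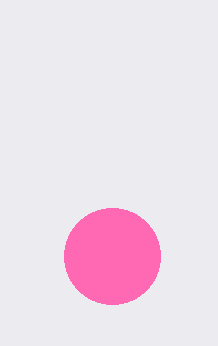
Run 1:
center_x = 112
center_y = 256
radius = 48
color = 'hotpink'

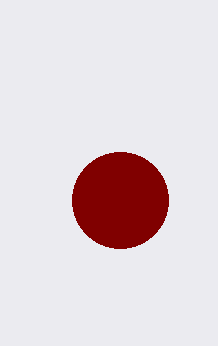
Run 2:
center_x = 120, center_y = 200, radius = 48, color = 'maroon'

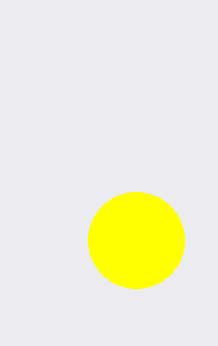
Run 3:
center_x = 136; center_y = 240; radius = 48; color = 'yellow'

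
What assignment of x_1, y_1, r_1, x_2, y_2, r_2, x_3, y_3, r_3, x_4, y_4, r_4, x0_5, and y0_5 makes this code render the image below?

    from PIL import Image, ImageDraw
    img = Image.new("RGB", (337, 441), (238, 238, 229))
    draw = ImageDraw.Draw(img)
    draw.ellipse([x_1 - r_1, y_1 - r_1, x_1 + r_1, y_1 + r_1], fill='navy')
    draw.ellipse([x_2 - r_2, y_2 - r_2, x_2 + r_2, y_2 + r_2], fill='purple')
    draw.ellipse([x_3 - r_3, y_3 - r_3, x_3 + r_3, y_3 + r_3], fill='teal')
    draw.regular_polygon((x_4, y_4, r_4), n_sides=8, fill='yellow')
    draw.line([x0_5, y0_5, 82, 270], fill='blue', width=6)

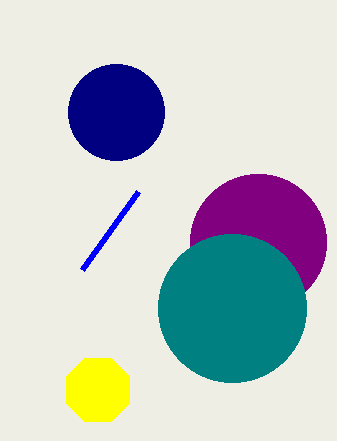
x_1 = 116
y_1 = 112
r_1 = 48
x_2 = 258
y_2 = 242
r_2 = 68
x_3 = 232
y_3 = 308
r_3 = 74
x_4 = 98
y_4 = 390
r_4 = 34
x0_5 = 138
y0_5 = 192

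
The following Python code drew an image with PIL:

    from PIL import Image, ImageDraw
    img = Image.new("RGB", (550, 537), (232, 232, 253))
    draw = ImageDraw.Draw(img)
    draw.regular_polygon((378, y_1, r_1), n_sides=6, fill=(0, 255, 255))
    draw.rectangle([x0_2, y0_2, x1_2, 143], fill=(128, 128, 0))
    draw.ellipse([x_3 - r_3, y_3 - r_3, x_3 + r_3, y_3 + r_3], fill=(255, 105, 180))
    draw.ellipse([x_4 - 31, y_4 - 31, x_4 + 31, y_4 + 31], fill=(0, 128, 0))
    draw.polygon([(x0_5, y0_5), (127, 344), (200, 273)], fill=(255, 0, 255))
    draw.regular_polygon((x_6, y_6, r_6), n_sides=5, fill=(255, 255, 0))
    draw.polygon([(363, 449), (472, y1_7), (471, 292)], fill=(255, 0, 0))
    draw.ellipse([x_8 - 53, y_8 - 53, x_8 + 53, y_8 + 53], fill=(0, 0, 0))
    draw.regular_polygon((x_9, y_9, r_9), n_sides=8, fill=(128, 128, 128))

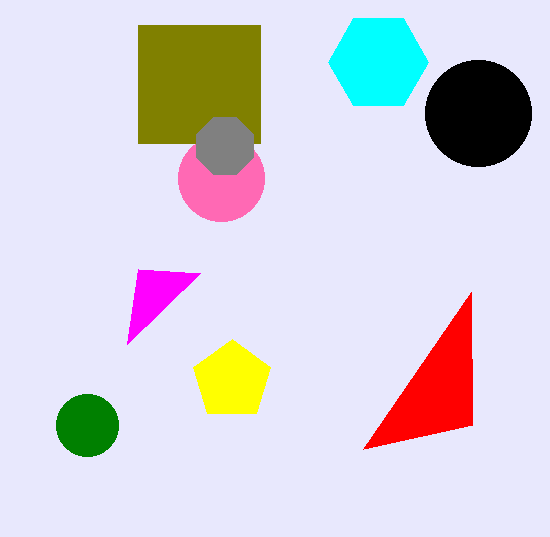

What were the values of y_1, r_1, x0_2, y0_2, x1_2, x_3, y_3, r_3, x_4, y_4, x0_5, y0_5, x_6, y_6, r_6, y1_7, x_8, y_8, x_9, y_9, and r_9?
y_1 = 62; r_1 = 50; x0_2 = 138; y0_2 = 25; x1_2 = 260; x_3 = 221; y_3 = 178; r_3 = 43; x_4 = 87; y_4 = 425; x0_5 = 138; y0_5 = 269; x_6 = 232; y_6 = 380; r_6 = 41; y1_7 = 425; x_8 = 478; y_8 = 113; x_9 = 225; y_9 = 146; r_9 = 31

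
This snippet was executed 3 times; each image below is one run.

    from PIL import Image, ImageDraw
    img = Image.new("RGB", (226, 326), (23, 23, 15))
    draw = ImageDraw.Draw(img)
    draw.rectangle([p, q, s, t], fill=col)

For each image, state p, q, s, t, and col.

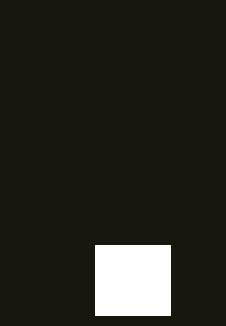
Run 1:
p = 95
q = 245
s = 170
t = 315
col = 'white'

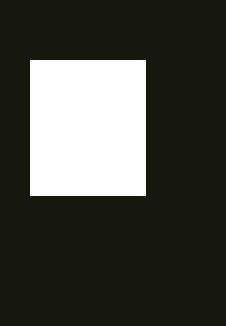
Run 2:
p = 30; q = 60; s = 145; t = 195; col = 'white'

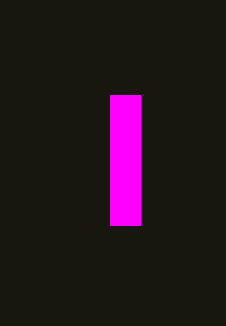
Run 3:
p = 110; q = 95; s = 140; t = 225; col = 'magenta'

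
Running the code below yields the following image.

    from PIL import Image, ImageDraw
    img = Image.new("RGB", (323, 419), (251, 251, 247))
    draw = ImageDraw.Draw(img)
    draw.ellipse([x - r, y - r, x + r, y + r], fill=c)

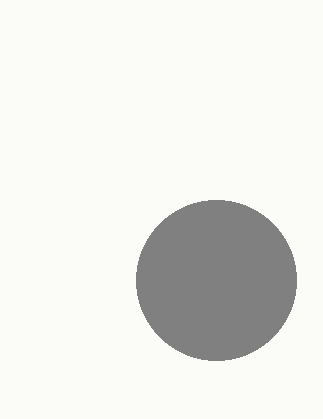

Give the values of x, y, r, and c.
x = 216
y = 280
r = 80
c = 'gray'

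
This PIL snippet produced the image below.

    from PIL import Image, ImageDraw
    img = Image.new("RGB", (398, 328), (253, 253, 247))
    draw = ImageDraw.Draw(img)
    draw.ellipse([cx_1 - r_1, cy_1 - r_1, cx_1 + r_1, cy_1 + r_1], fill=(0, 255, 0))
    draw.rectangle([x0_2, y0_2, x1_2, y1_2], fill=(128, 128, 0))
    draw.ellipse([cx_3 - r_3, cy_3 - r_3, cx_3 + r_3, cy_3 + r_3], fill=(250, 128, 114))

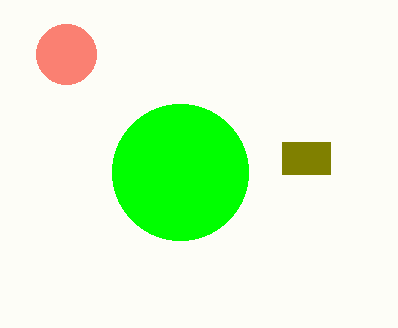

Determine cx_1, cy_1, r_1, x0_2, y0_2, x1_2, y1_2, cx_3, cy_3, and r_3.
cx_1 = 180, cy_1 = 172, r_1 = 68, x0_2 = 282, y0_2 = 142, x1_2 = 330, y1_2 = 174, cx_3 = 66, cy_3 = 54, r_3 = 30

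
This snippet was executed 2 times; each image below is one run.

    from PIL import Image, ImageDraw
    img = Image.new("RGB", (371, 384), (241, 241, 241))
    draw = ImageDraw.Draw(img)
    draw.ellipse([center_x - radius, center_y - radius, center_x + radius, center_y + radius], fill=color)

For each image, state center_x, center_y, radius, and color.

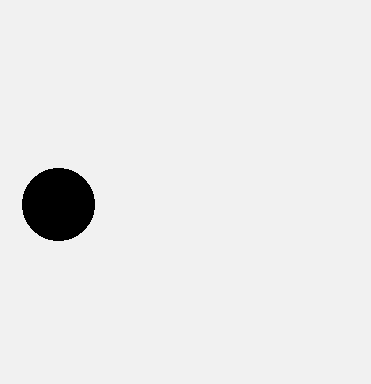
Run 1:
center_x = 58, center_y = 204, radius = 36, color = 'black'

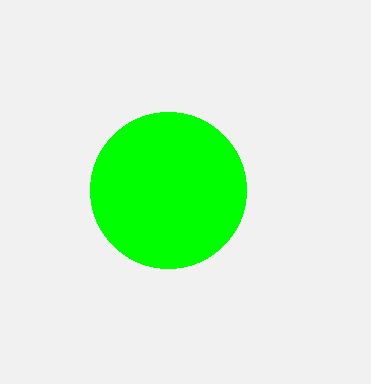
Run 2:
center_x = 168, center_y = 190, radius = 78, color = 'lime'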